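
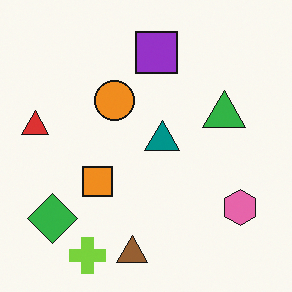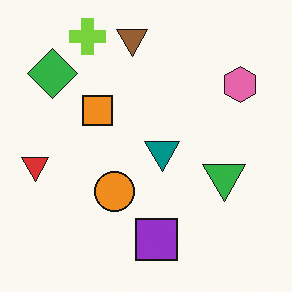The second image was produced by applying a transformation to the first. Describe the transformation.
The transformation is: flipped vertically (top ↔ bottom).

The lime cross is in the bottom-left of the first image and the top-left of the second — shapes on opposite sides of the horizontal midline have swapped in a mirror flip.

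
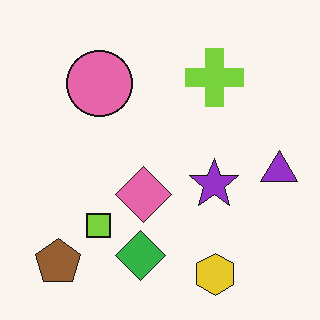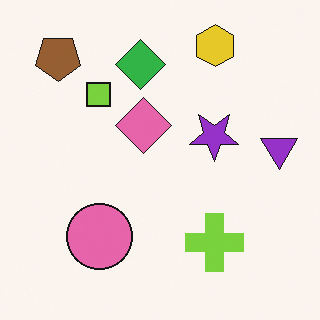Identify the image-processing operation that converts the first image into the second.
The transformation is: flipped vertically (top ↔ bottom).

The yellow hexagon is in the bottom-right of the first image and the top-right of the second — shapes on opposite sides of the horizontal midline have swapped in a mirror flip.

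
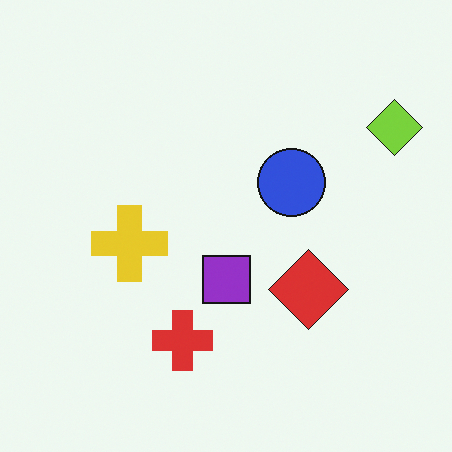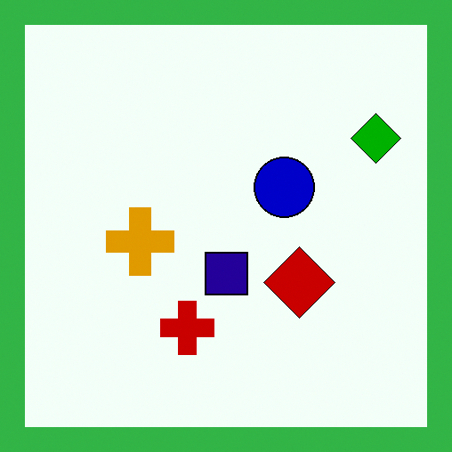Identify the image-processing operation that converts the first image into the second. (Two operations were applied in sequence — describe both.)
This is the original image given much higher contrast, then framed with a green border.

Tones are pushed away from mid-grey across the whole image — a global contrast change. A solid green frame runs around the edge of the second image, with the content slightly shrunk inside it.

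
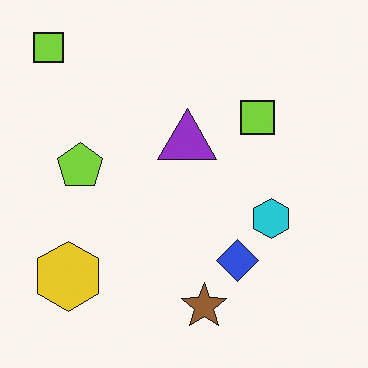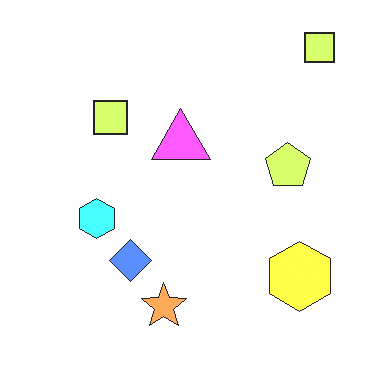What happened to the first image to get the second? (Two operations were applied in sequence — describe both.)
The image was flipped horizontally (left ↔ right), then substantially brightened.

The yellow hexagon is in the bottom-left of the first image and the bottom-right of the second — shapes on opposite sides of the vertical midline have swapped in a mirror flip. Every pixel — background and shapes alike — is uniformly brightened.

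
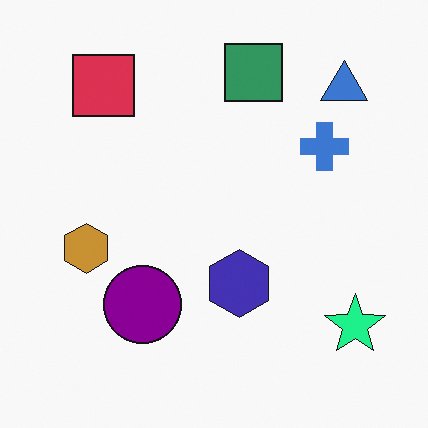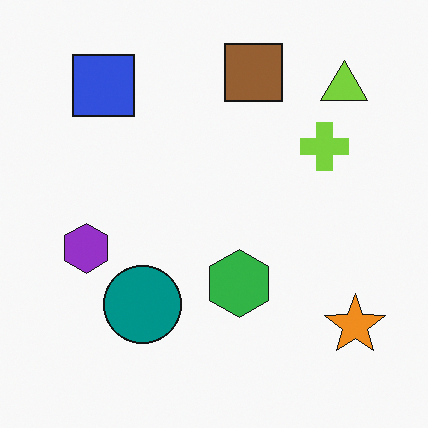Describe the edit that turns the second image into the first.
The transformation is: hue-shifted by a moderate amount.

Every shape's color has rotated by the same amount around the hue wheel — a uniform hue shift.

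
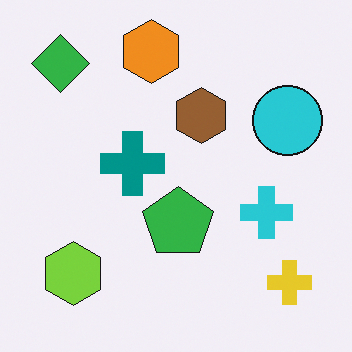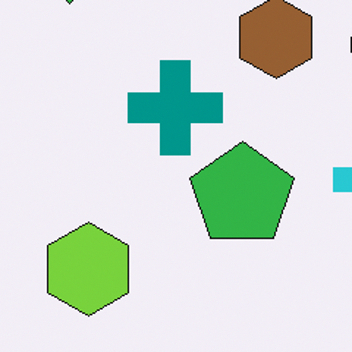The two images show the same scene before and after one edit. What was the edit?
It was cropped to a modestly smaller region and rescaled.

The visible shapes are larger and the field of view is narrower; shapes near the original edges may be partly or wholly outside the frame — a crop-and-rescale.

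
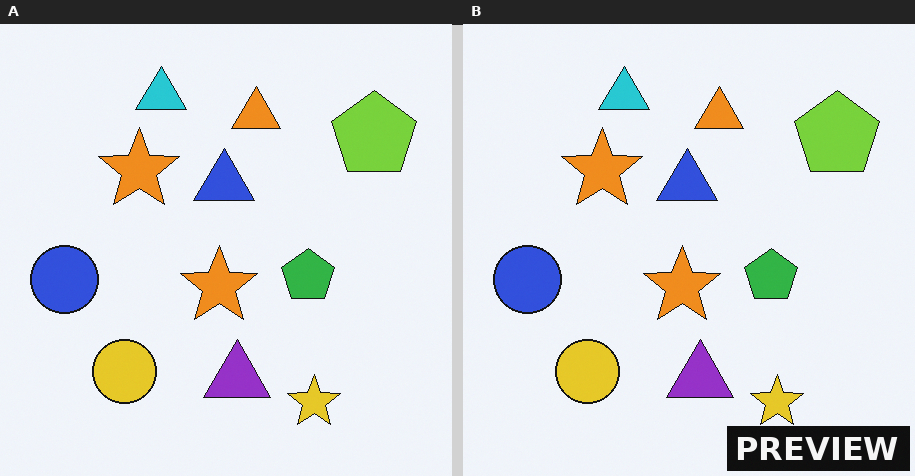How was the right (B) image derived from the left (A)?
The right (B) image is the left (A) watermarked with the text "PREVIEW" in the lower-right corner.

A dark label reading "PREVIEW" appears in the lower-right corner.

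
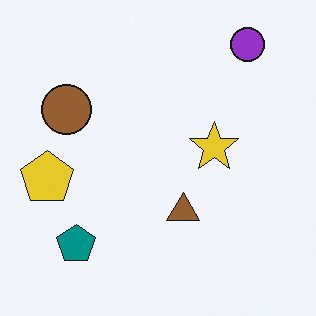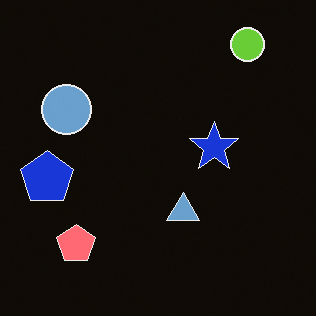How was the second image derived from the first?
The transformation is: color-inverted (negative).

The light background has become dark and every shape's color is its complement — a photographic negative.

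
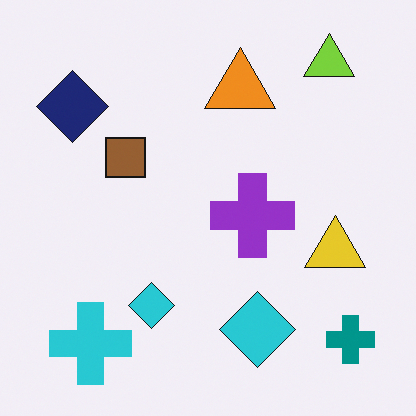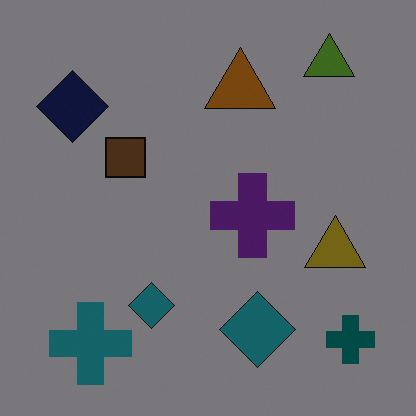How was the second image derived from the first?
It was substantially darkened.

Every pixel — background and shapes alike — is uniformly darkened.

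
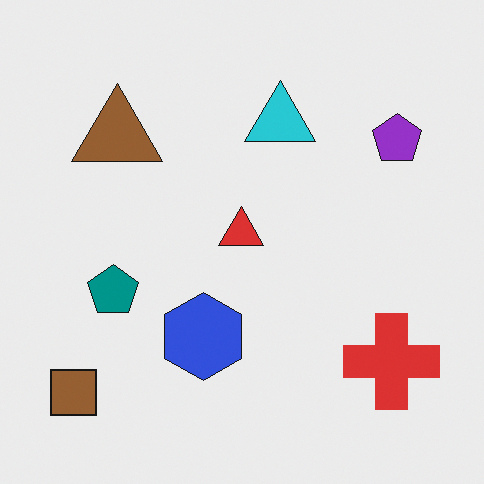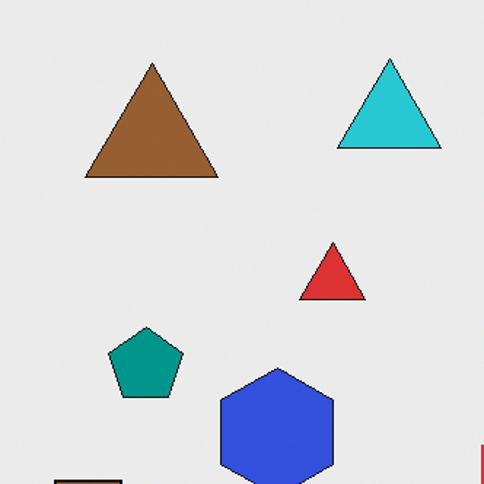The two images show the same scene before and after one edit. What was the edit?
The image was cropped slightly and scaled back up.

The visible shapes are larger and the field of view is narrower; shapes near the original edges may be partly or wholly outside the frame — a crop-and-rescale.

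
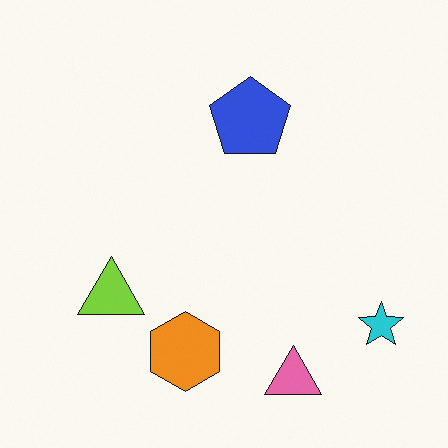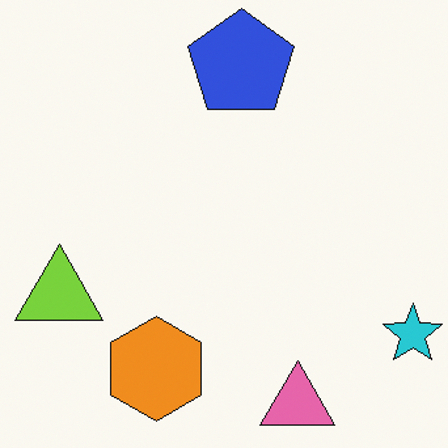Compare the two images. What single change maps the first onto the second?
Cropped slightly and scaled back up.

The visible shapes are larger and the field of view is narrower; shapes near the original edges may be partly or wholly outside the frame — a crop-and-rescale.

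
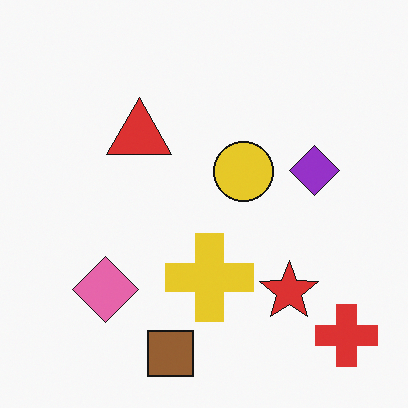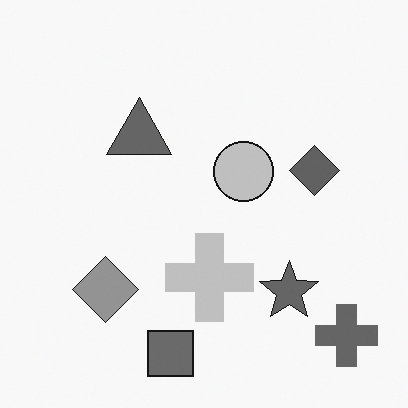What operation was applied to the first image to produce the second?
This is the original image converted to grayscale.

All color is removed — every shape is now a shade of grey.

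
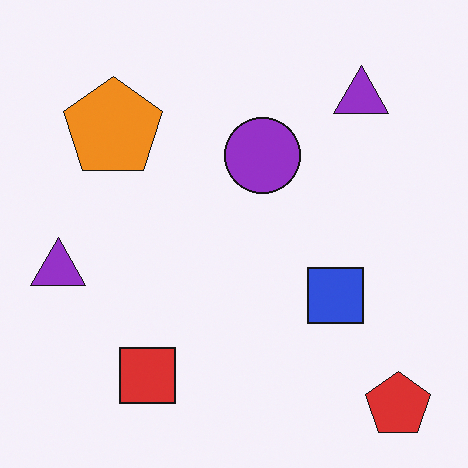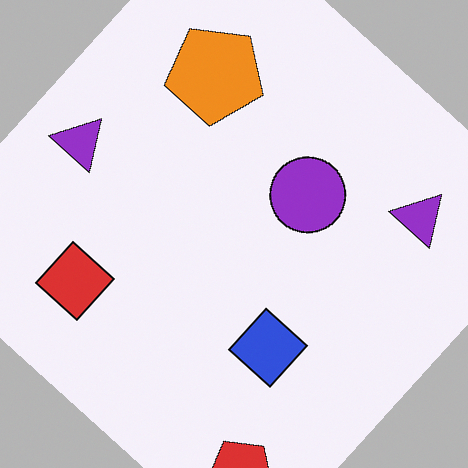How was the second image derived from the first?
This is the original image rotated clockwise by a large amount — several tens of degrees.

Every shape is tilted by the same angle and the image corners show triangular fill wedges — a whole-image rotation by a non-right angle.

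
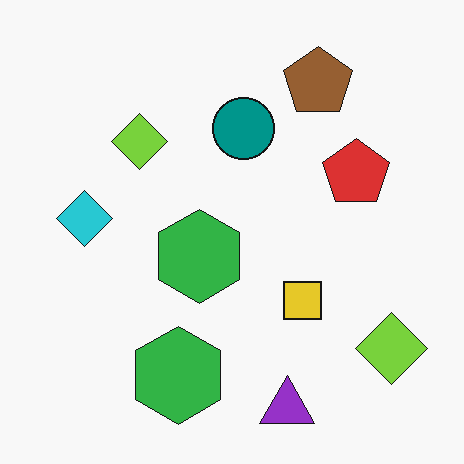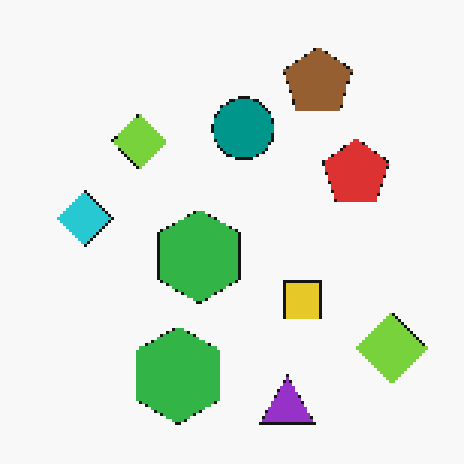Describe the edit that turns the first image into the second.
This is the original image lightly pixelated (a mild mosaic effect).

Shapes are reduced to large square blocks; fine edges and outlines are lost — a downscale-then-upscale (mosaic) effect.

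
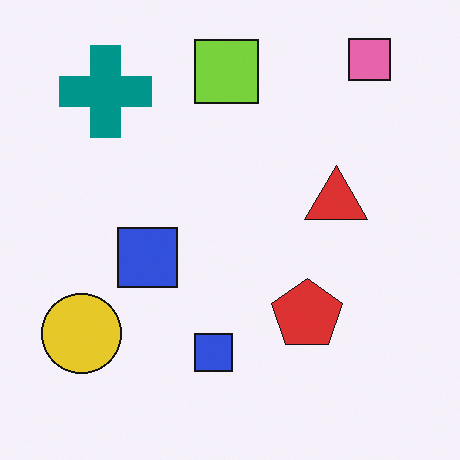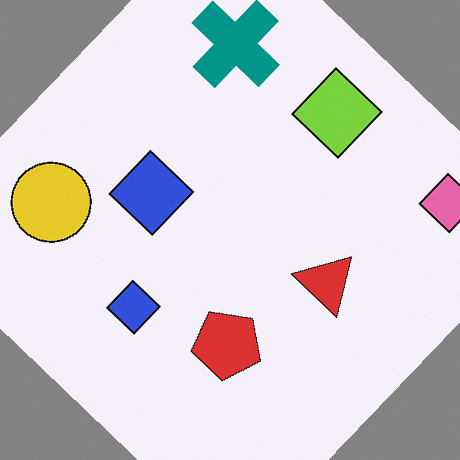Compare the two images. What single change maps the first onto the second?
It was rotated clockwise by a large amount — several tens of degrees.

Every shape is tilted by the same angle and the image corners show triangular fill wedges — a whole-image rotation by a non-right angle.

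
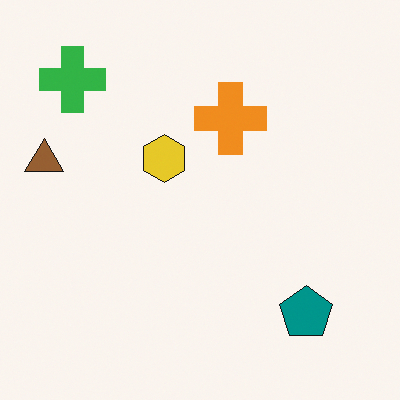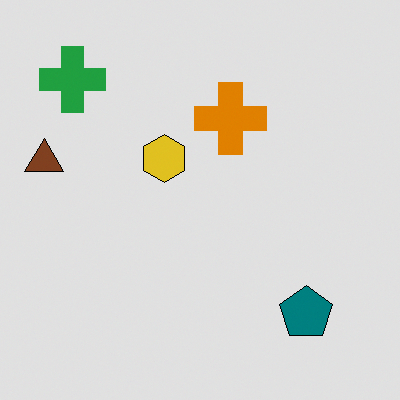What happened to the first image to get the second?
It was posterized to a reduced palette.

Each flat color has snapped to a coarser quantized level — most visibly, the near-white background has dropped to a flat grey.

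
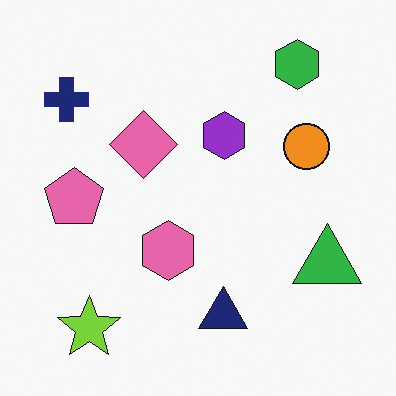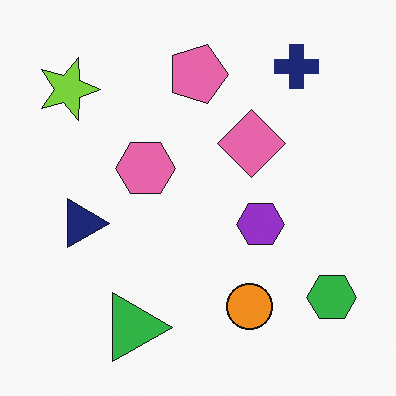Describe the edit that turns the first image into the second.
Rotated 90° clockwise.

The lime star sits in the bottom-left of the first image and the top-left of the second — consistent with a whole-image 90° clockwise rotation.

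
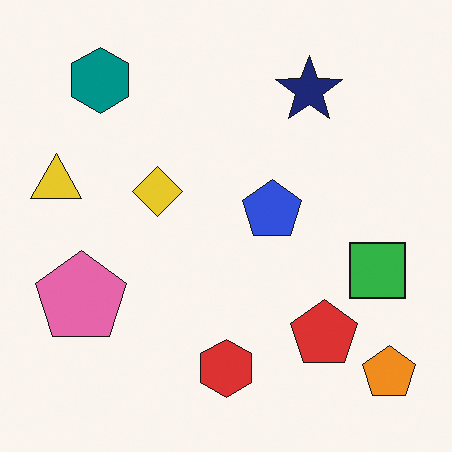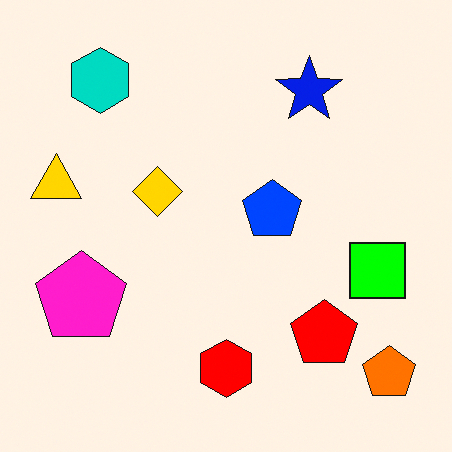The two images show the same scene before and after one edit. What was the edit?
The transformation is: heavily oversaturated.

All colors are more vivid — a global saturation change.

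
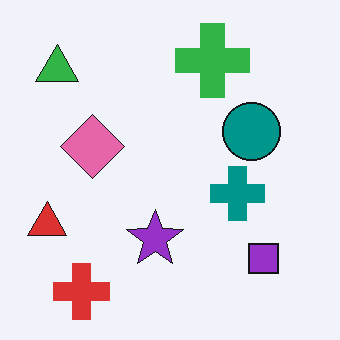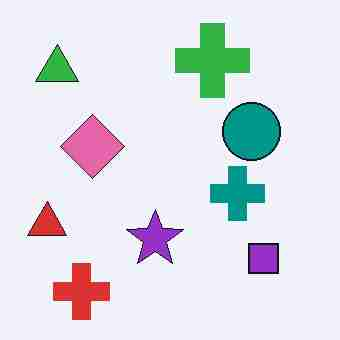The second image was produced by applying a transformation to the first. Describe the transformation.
Degraded with heavy JPEG compression.

Blocky 8×8 compression artifacts appear around shape edges and the flat background shows ringing — characteristic JPEG degradation.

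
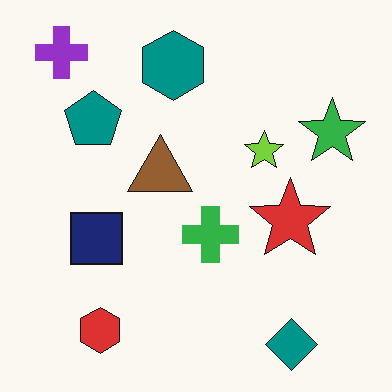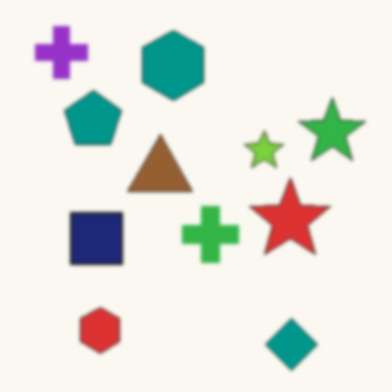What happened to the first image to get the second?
The image was slightly softened.

Shape edges and outlines are uniformly softened across the whole image.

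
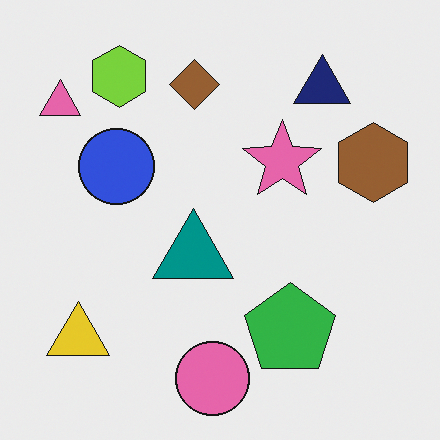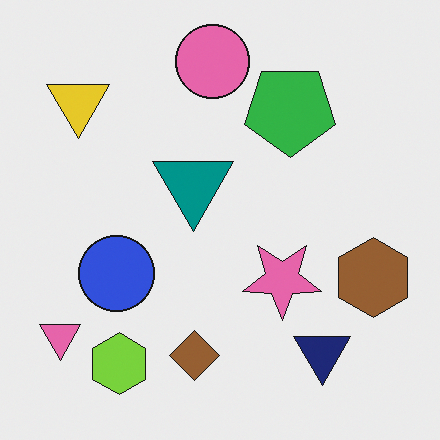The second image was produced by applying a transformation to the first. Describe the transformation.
It was flipped vertically (top ↔ bottom).

The pink circle is in the bottom of the first image and the top of the second — shapes on opposite sides of the horizontal midline have swapped in a mirror flip.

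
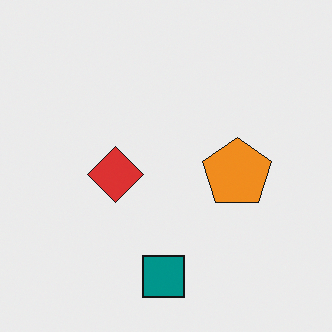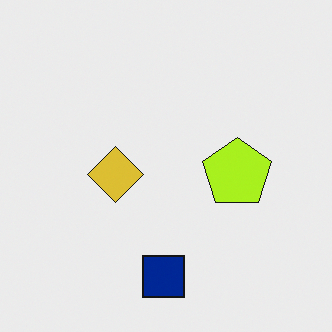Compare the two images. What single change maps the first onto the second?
The transformation is: hue-shifted slightly.

Every shape's color has rotated by the same amount around the hue wheel — a uniform hue shift.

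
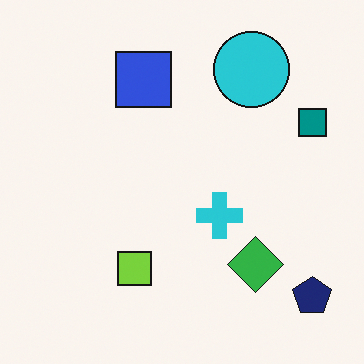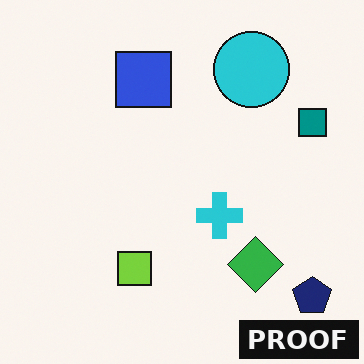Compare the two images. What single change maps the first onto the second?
This is the original image watermarked with the text "PROOF" in the lower-right corner.

A dark label reading "PROOF" appears in the lower-right corner.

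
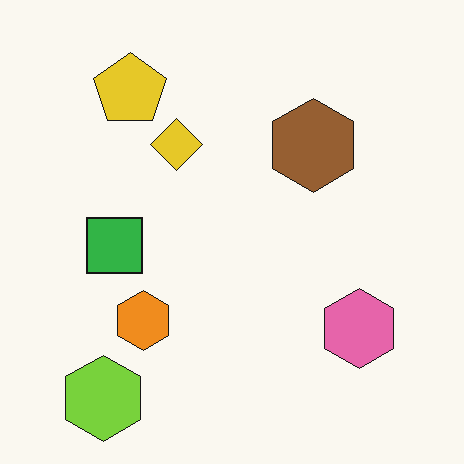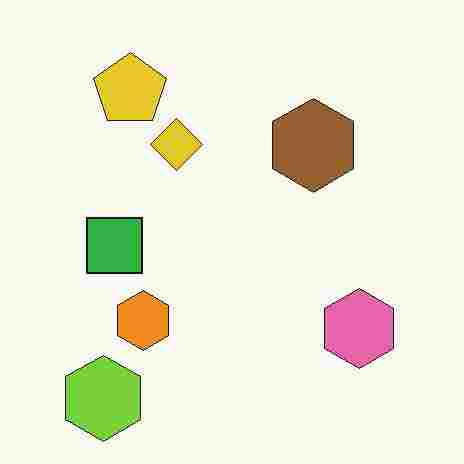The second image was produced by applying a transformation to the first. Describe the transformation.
The transformation is: heavily JPEG-compressed with obvious blocking artifacts.

Blocky 8×8 compression artifacts appear around shape edges and the flat background shows ringing — characteristic JPEG degradation.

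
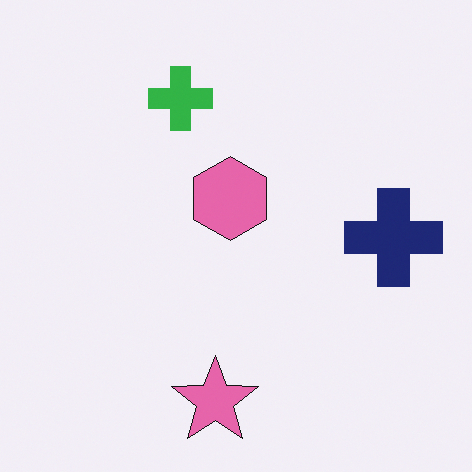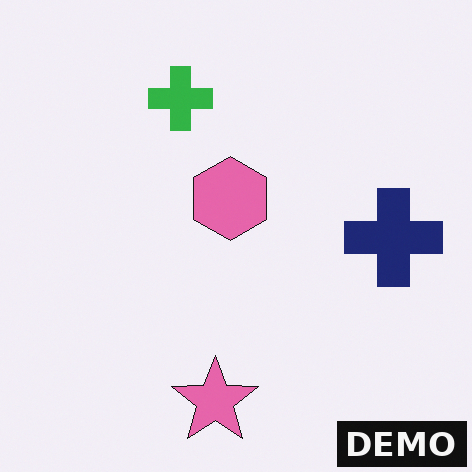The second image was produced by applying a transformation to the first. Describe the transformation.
This is the original image watermarked with the text "DEMO" in the lower-right corner.

A dark label reading "DEMO" appears in the lower-right corner.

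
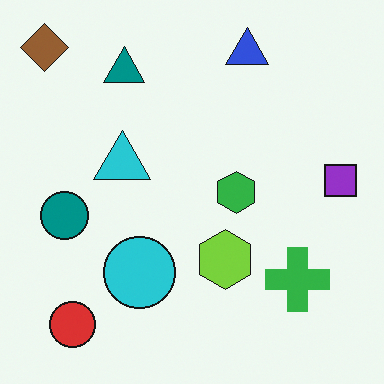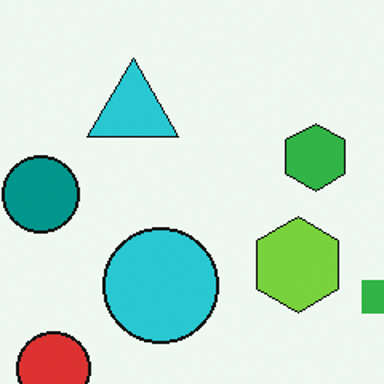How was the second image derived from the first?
It was cropped slightly and scaled back up.

The visible shapes are larger and the field of view is narrower; shapes near the original edges may be partly or wholly outside the frame — a crop-and-rescale.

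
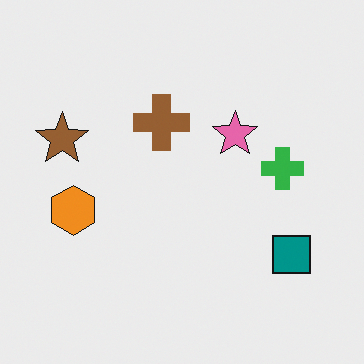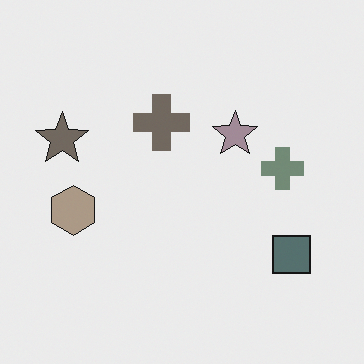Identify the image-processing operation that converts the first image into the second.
It was heavily desaturated.

All colors are more muted and greyish — a global saturation change.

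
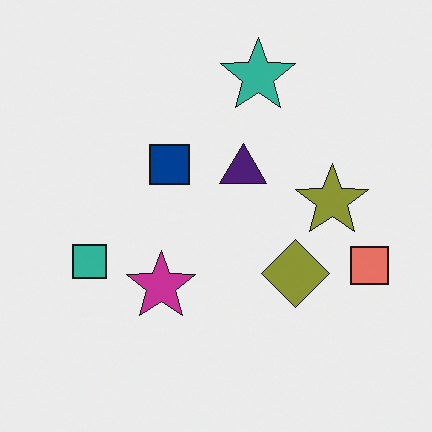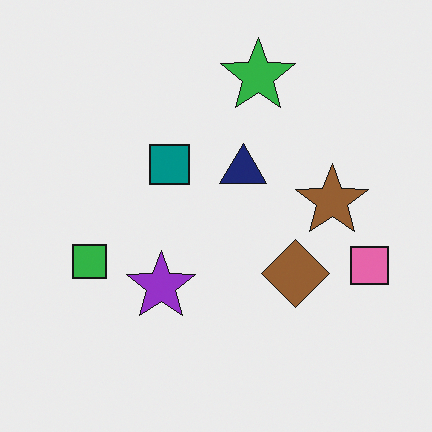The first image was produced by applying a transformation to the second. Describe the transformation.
Hue-shifted slightly.

Every shape's color has rotated by the same amount around the hue wheel — a uniform hue shift.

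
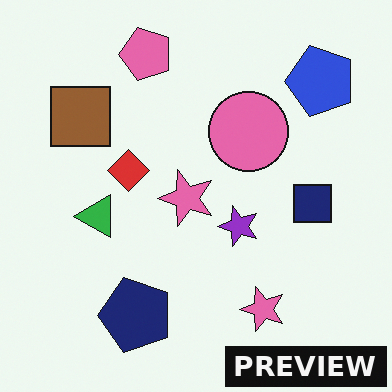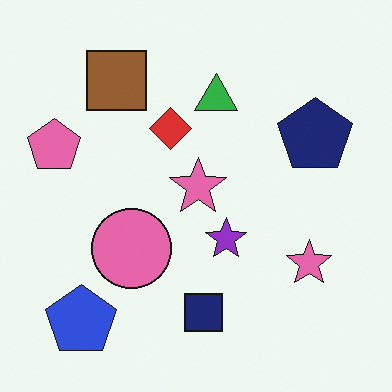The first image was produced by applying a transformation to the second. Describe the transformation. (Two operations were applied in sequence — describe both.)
Transposed (reflected across the top-left ↔ bottom-right diagonal), then watermarked with the text "PREVIEW" in the lower-right corner.

Shapes have swapped their row and column positions — what was in the top-right is now in the bottom-left — a diagonal reflection. A dark label reading "PREVIEW" appears in the lower-right corner.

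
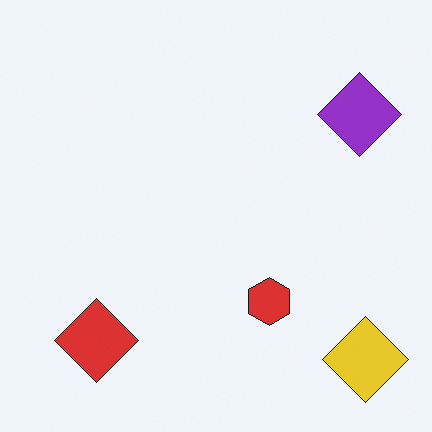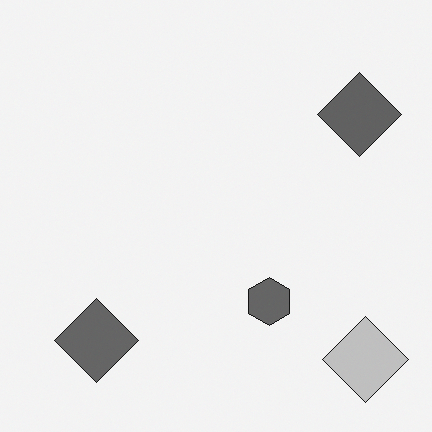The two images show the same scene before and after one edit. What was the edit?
The second image is the first converted to grayscale.

All color is removed — every shape is now a shade of grey.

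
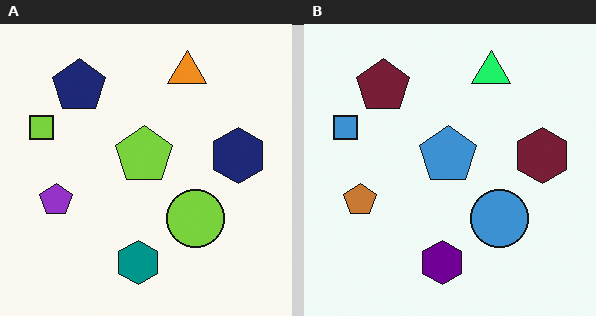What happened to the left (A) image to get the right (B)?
The image was hue-shifted noticeably.

Every shape's color has rotated by the same amount around the hue wheel — a uniform hue shift.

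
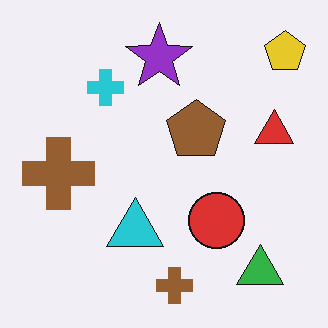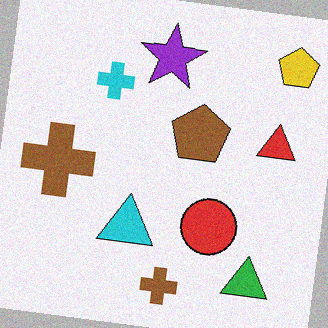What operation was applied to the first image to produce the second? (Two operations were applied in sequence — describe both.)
The image was rotated clockwise by a slight angle, then degraded with subtle gaussian noise.

Every shape is tilted by the same angle and the image corners show triangular fill wedges — a whole-image rotation by a non-right angle. Random speckle covers the whole image, including the flat background.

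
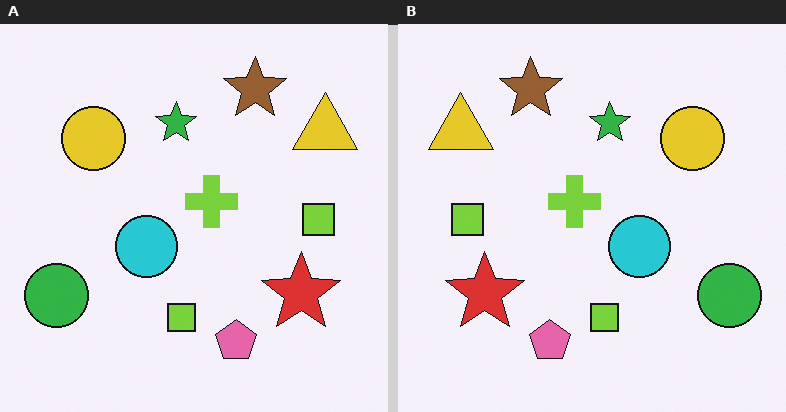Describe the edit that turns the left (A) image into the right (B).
Flipped horizontally (left ↔ right).

The green circle is in the bottom-left of the left (A) image and the bottom-right of the right (B) — shapes on opposite sides of the vertical midline have swapped in a mirror flip.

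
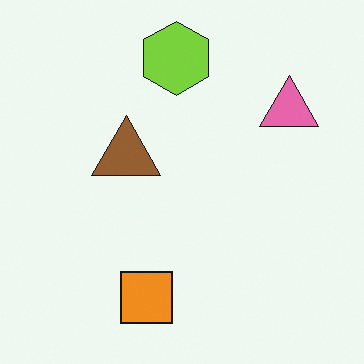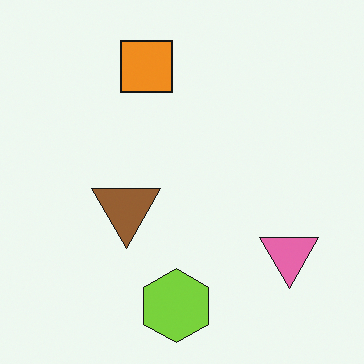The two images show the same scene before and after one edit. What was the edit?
Flipped vertically (top ↔ bottom).

The lime hexagon is in the top of the first image and the bottom of the second — shapes on opposite sides of the horizontal midline have swapped in a mirror flip.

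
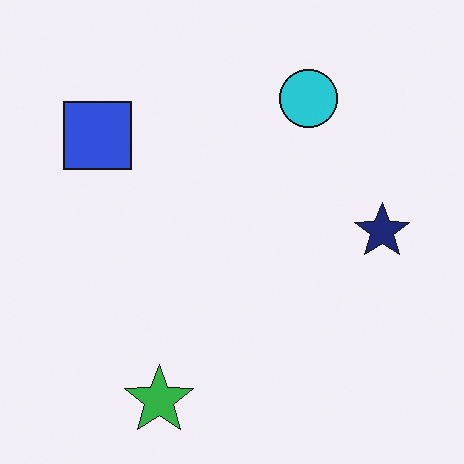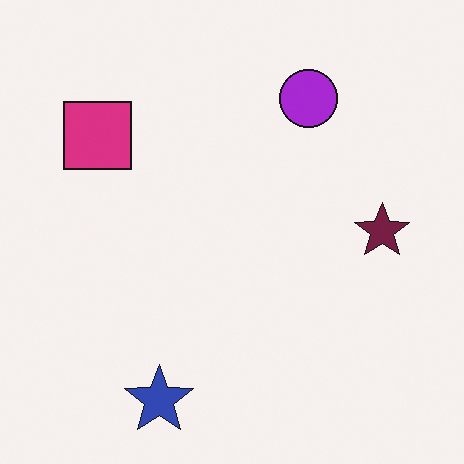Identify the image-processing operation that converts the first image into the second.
The second image is the first hue-shifted through roughly a third of the color wheel.

Every shape's color has rotated by the same amount around the hue wheel — a uniform hue shift.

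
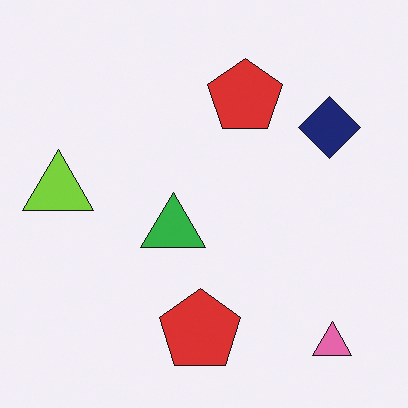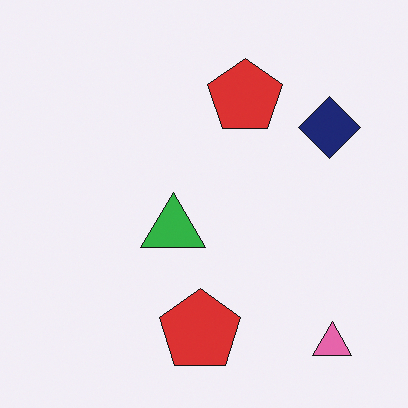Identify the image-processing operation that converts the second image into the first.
This is the original image overlaid with an additional lime triangle.

A lime triangle appears in the first image that is absent from the second.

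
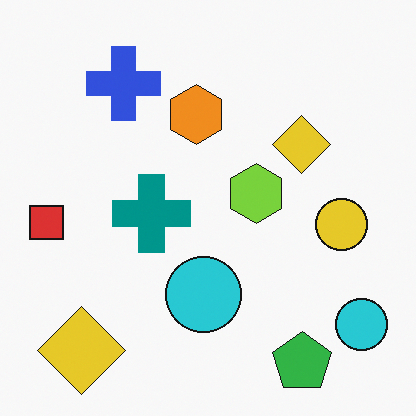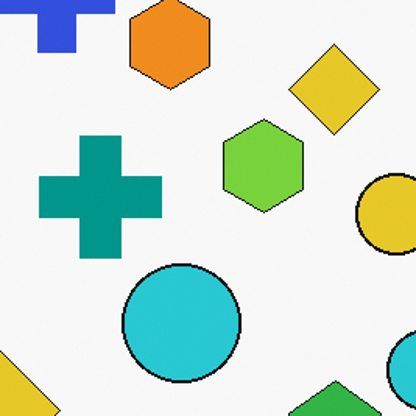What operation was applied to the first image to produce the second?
The image was cropped slightly and scaled back up.

The visible shapes are larger and the field of view is narrower; shapes near the original edges may be partly or wholly outside the frame — a crop-and-rescale.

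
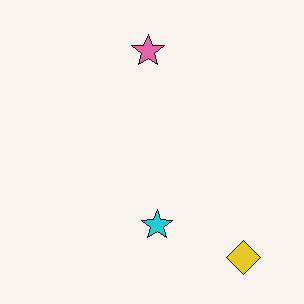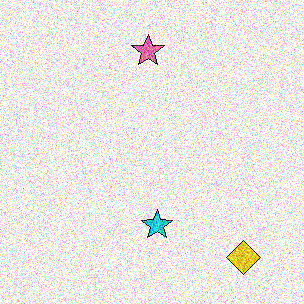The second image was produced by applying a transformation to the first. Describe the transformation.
It was degraded with heavy additive noise.

Random speckle covers the whole image, including the flat background.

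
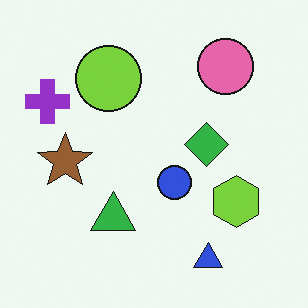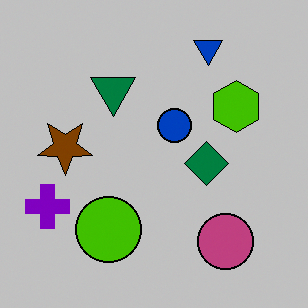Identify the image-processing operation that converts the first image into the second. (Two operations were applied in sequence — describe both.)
The transformation is: flipped vertically (top ↔ bottom), then heavily posterized to just a handful of flat colors.

The blue triangle is in the bottom-right of the first image and the top-right of the second — shapes on opposite sides of the horizontal midline have swapped in a mirror flip. Each flat color has snapped to a coarser quantized level — most visibly, the near-white background has dropped to a flat grey.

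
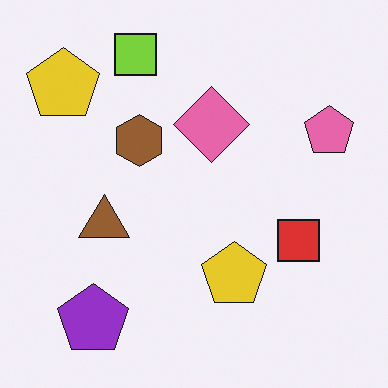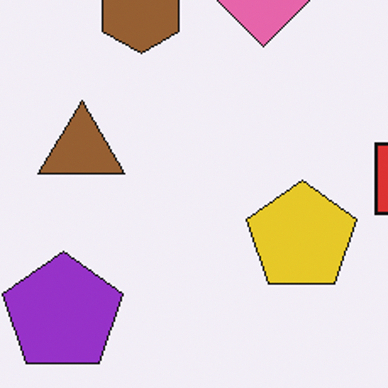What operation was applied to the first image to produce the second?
It was cropped to a noticeably smaller region and rescaled.

The visible shapes are larger and the field of view is narrower; shapes near the original edges may be partly or wholly outside the frame — a crop-and-rescale.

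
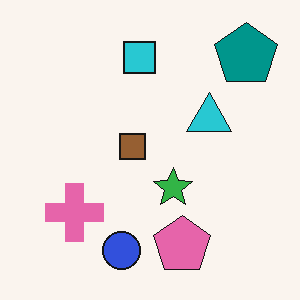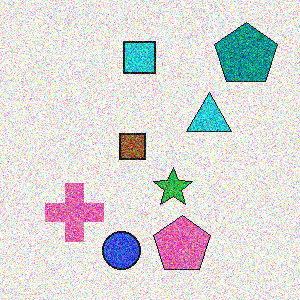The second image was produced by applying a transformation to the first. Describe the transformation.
This is the original image degraded with strong gaussian noise.

Random speckle covers the whole image, including the flat background.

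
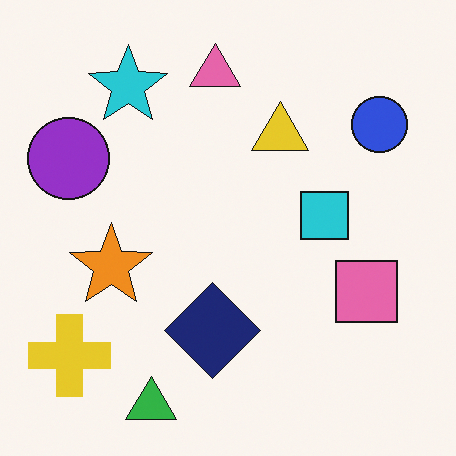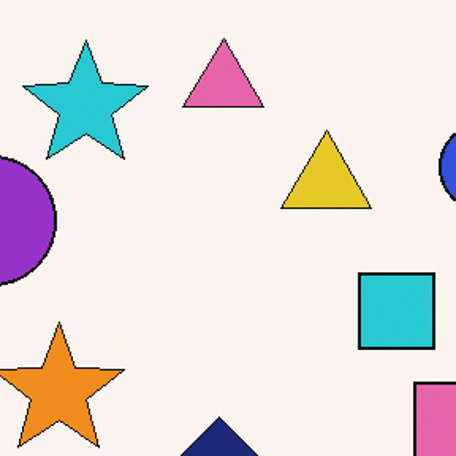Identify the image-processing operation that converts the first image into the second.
The image was cropped to a modestly smaller region and rescaled.

The visible shapes are larger and the field of view is narrower; shapes near the original edges may be partly or wholly outside the frame — a crop-and-rescale.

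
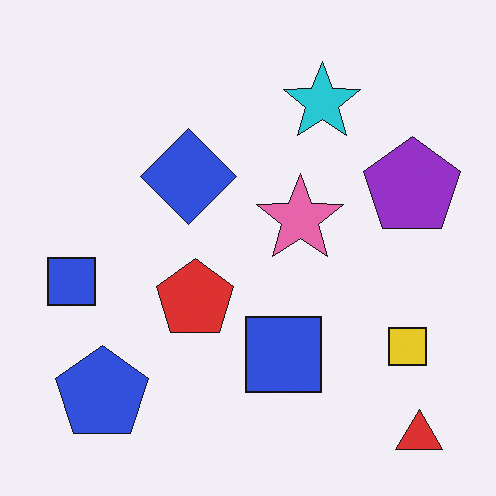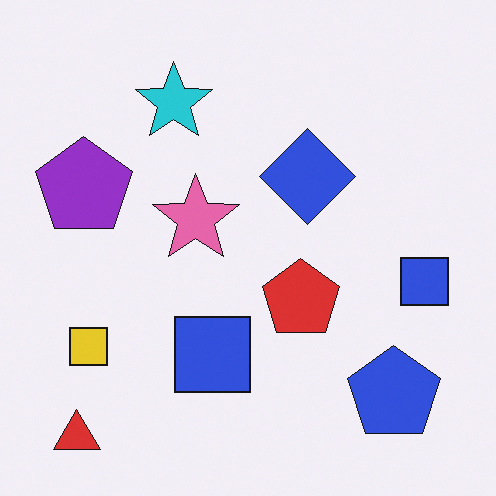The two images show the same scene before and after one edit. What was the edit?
The image was flipped horizontally (left ↔ right).

The red triangle is in the bottom-right of the first image and the bottom-left of the second — shapes on opposite sides of the vertical midline have swapped in a mirror flip.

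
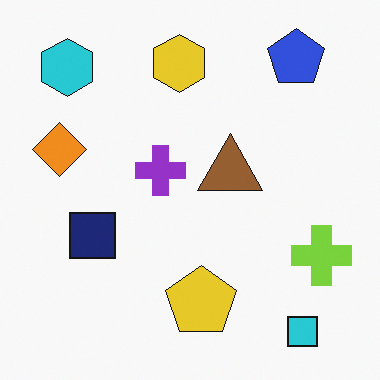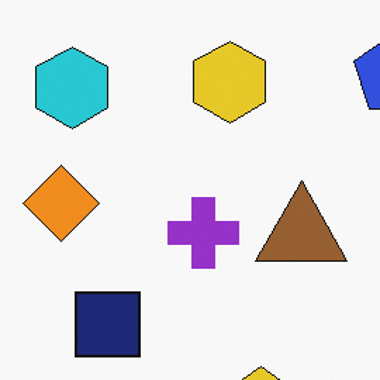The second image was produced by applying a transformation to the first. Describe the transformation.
The transformation is: cropped slightly and scaled back up.

The visible shapes are larger and the field of view is narrower; shapes near the original edges may be partly or wholly outside the frame — a crop-and-rescale.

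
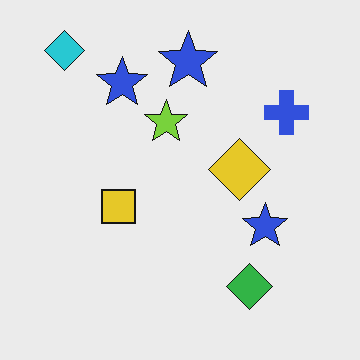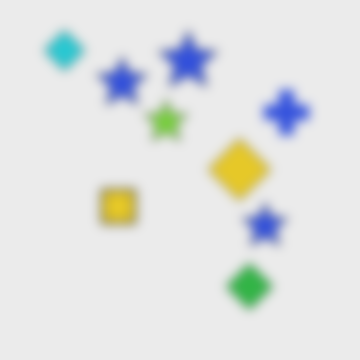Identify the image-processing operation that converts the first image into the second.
The image was strongly gaussian-blurred.

Shape edges and outlines are uniformly softened across the whole image.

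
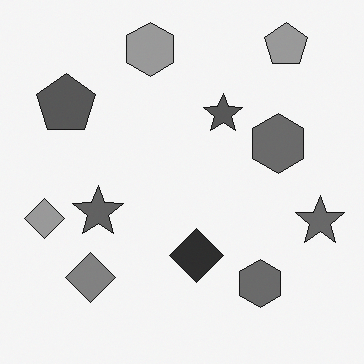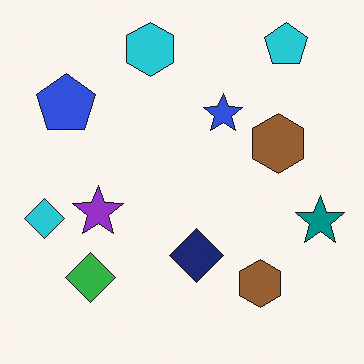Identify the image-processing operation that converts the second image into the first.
The first image is the second converted to grayscale.

All color is removed — every shape is now a shade of grey.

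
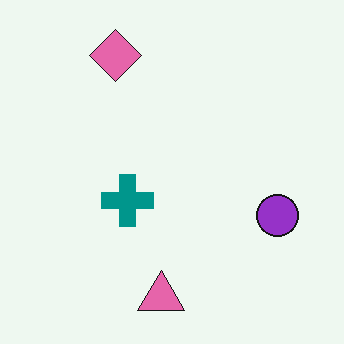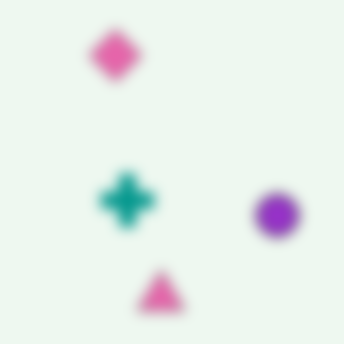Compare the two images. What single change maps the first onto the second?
The image was heavily blurred.

Shape edges and outlines are uniformly softened across the whole image.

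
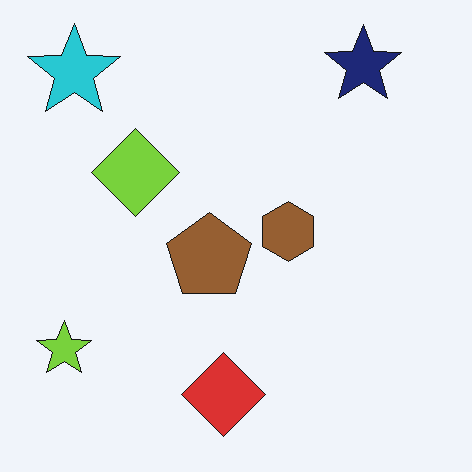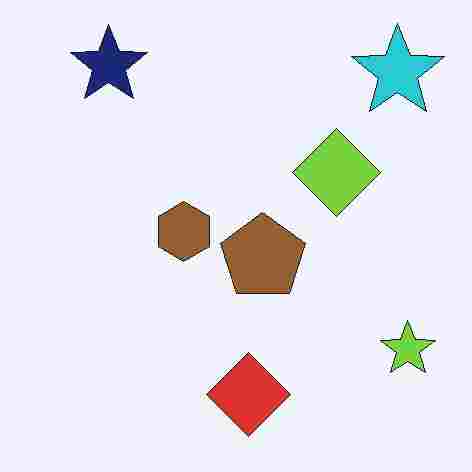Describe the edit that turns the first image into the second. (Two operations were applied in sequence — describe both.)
The second image is the first heavily JPEG-compressed with obvious blocking artifacts, then flipped horizontally (left ↔ right).

Blocky 8×8 compression artifacts appear around shape edges and the flat background shows ringing — characteristic JPEG degradation. The lime star is in the bottom-left of the first image and the bottom-right of the second — shapes on opposite sides of the vertical midline have swapped in a mirror flip.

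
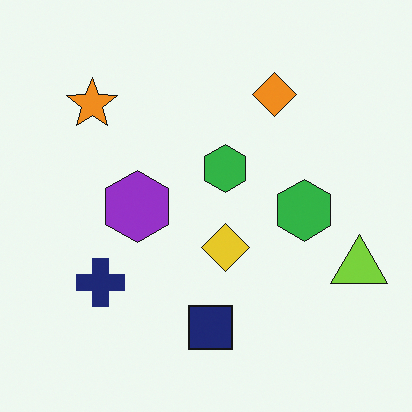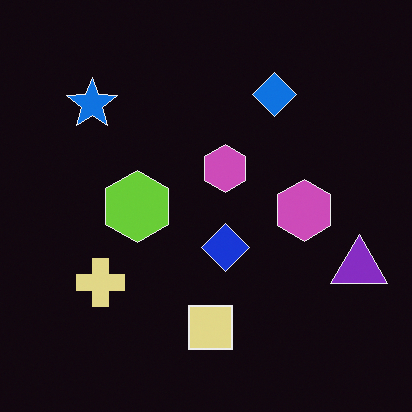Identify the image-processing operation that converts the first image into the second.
Color-inverted (negative).

The light background has become dark and every shape's color is its complement — a photographic negative.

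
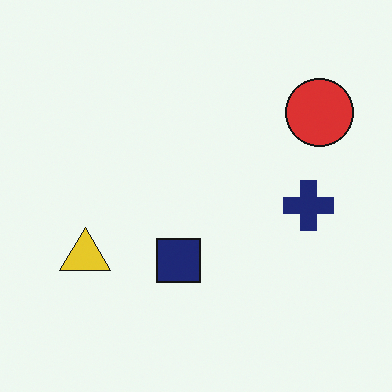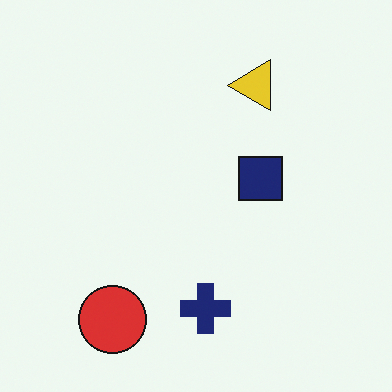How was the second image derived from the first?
The transformation is: transposed (reflected across the top-left ↔ bottom-right diagonal).

Shapes have swapped their row and column positions — what was in the top-right is now in the bottom-left — a diagonal reflection.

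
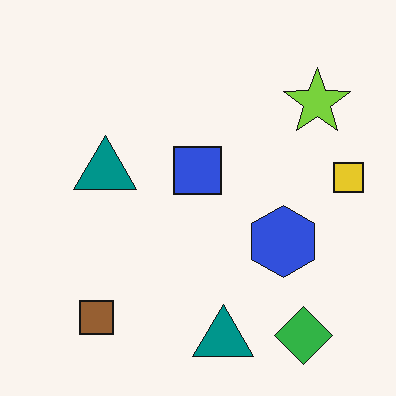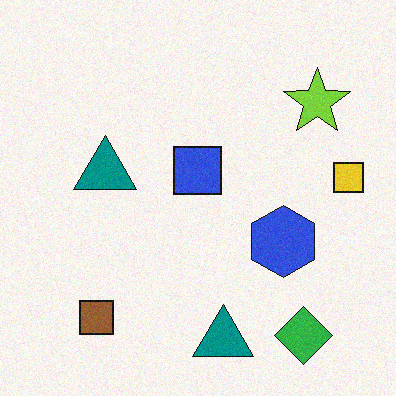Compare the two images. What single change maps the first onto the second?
The transformation is: degraded with a light layer of grain.

Random speckle covers the whole image, including the flat background.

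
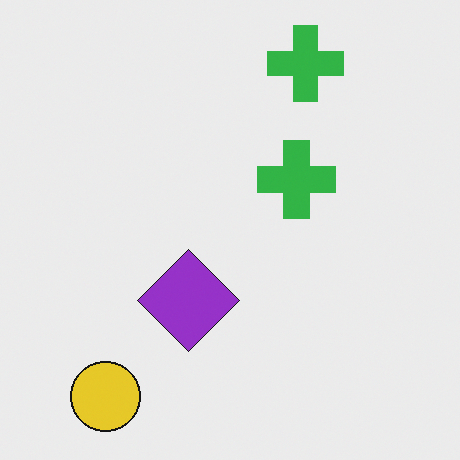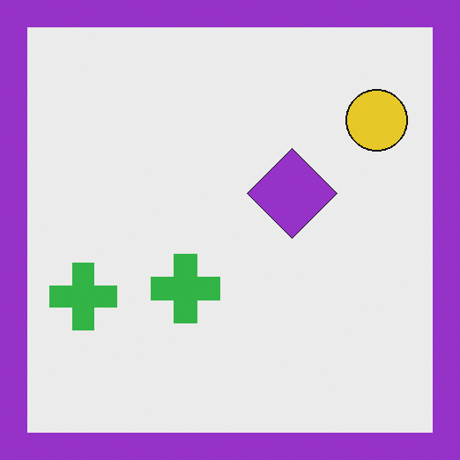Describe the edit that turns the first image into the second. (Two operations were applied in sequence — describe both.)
The second image is the first transposed (reflected across the top-left ↔ bottom-right diagonal), then framed with a purple border.

Shapes have swapped their row and column positions — what was in the top-right is now in the bottom-left — a diagonal reflection. A solid purple frame runs around the edge of the second image, with the content slightly shrunk inside it.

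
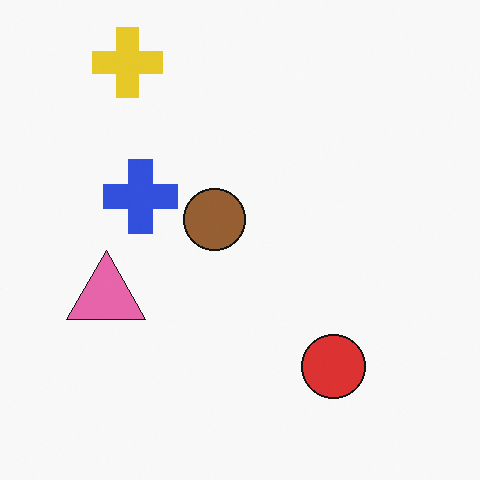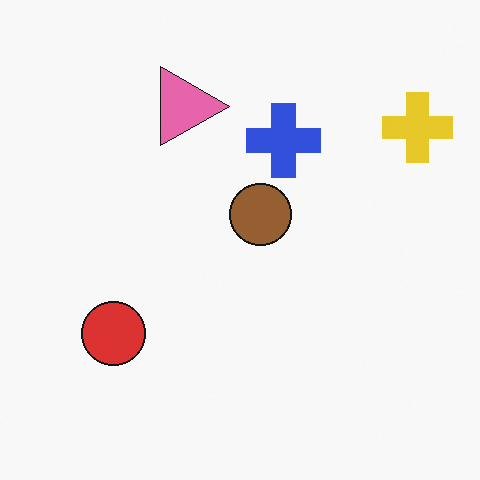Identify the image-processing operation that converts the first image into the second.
The second image is the first rotated 90° clockwise.

The yellow cross sits in the top-left of the first image and the top-right of the second — consistent with a whole-image 90° clockwise rotation.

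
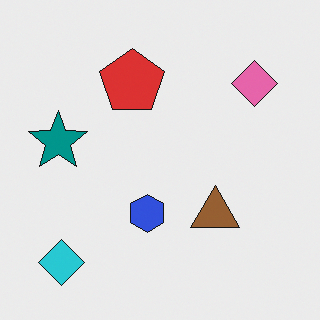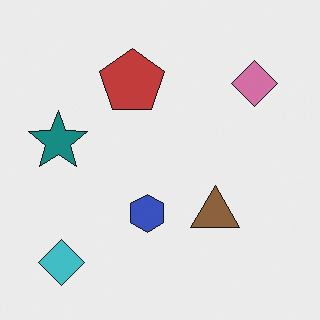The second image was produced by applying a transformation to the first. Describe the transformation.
Slightly desaturated.

All colors are more muted and greyish — a global saturation change.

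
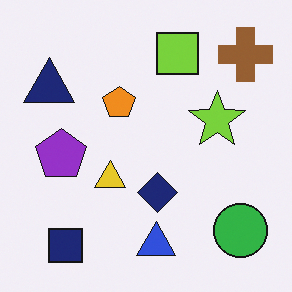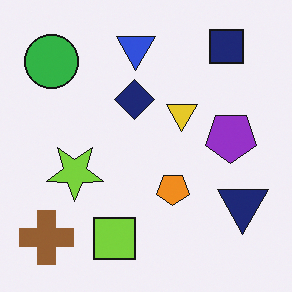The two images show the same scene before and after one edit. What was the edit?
This is the original image rotated 180°.

The brown cross sits in the top-right of the first image and the bottom-left of the second — consistent with a whole-image 180° rotation.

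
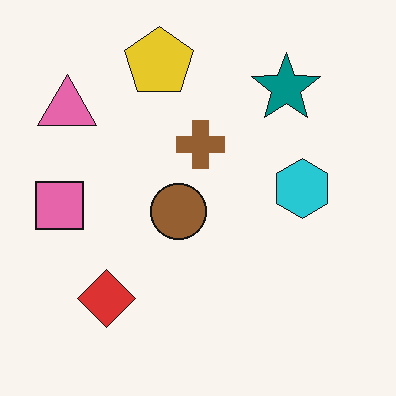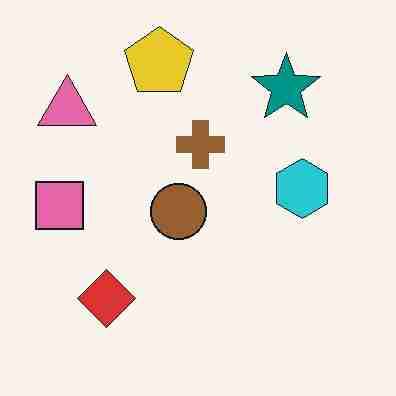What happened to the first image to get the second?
The second image is the first heavily JPEG-compressed with obvious blocking artifacts.

Blocky 8×8 compression artifacts appear around shape edges and the flat background shows ringing — characteristic JPEG degradation.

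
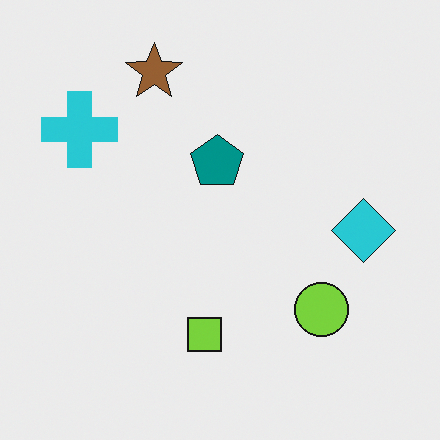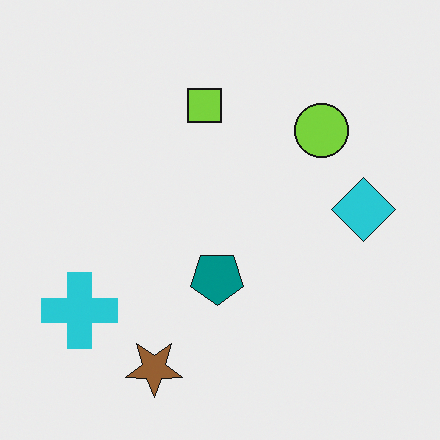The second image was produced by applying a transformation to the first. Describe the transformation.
The transformation is: flipped vertically (top ↔ bottom).

The brown star is in the top of the first image and the bottom of the second — shapes on opposite sides of the horizontal midline have swapped in a mirror flip.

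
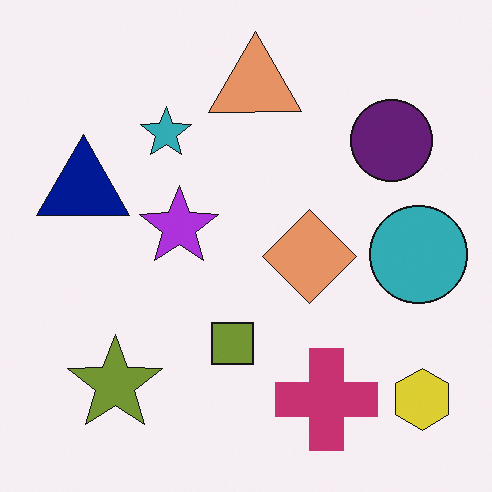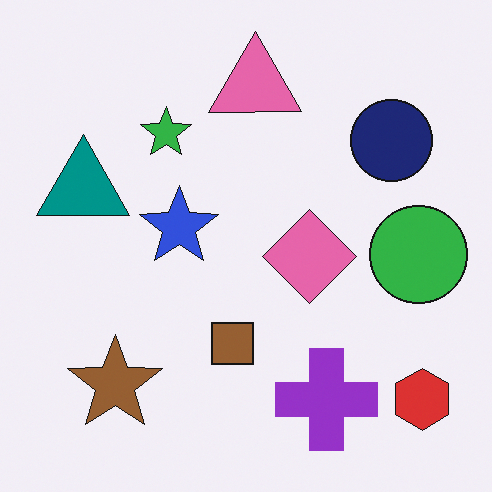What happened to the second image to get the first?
This is the original image hue-shifted by a small amount.

Every shape's color has rotated by the same amount around the hue wheel — a uniform hue shift.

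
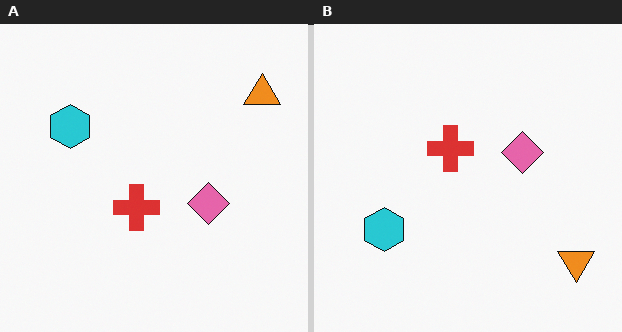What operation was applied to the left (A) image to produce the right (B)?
The right (B) image is the left (A) flipped vertically (top ↔ bottom).

The orange triangle is in the top-right of the left (A) image and the bottom-right of the right (B) — shapes on opposite sides of the horizontal midline have swapped in a mirror flip.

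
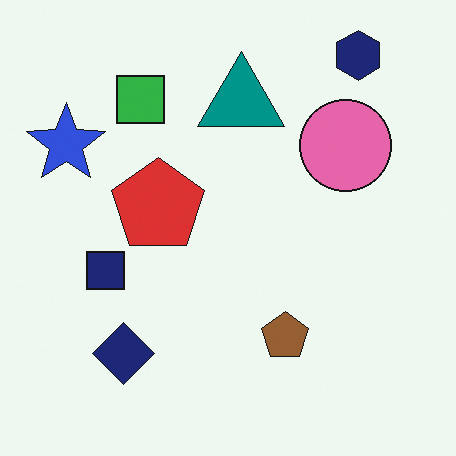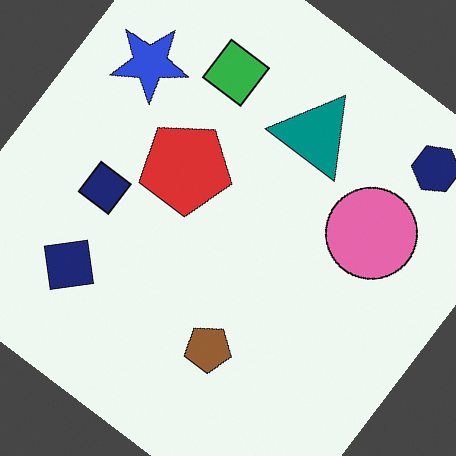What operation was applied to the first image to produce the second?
The transformation is: rotated clockwise by a large amount — several tens of degrees.

Every shape is tilted by the same angle and the image corners show triangular fill wedges — a whole-image rotation by a non-right angle.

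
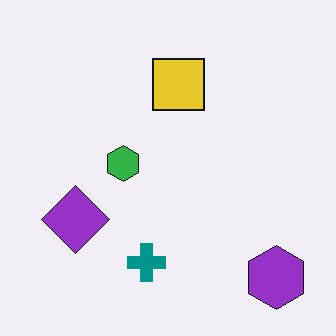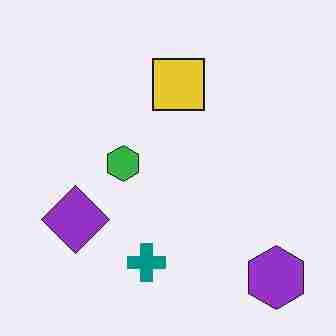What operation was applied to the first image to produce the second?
The transformation is: heavily JPEG-compressed with obvious blocking artifacts.

Blocky 8×8 compression artifacts appear around shape edges and the flat background shows ringing — characteristic JPEG degradation.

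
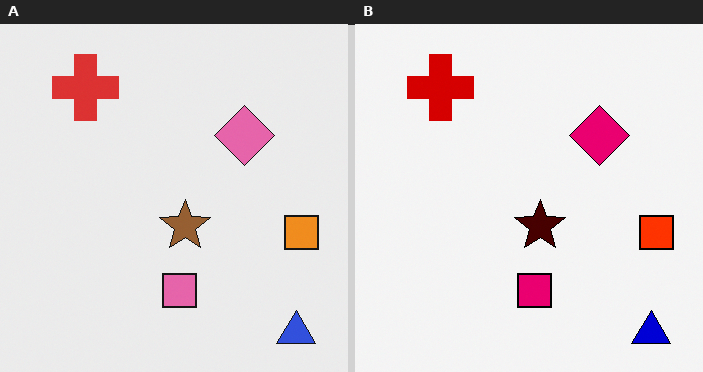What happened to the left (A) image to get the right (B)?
The image was given much higher contrast.

Tones are pushed away from mid-grey across the whole image — a global contrast change.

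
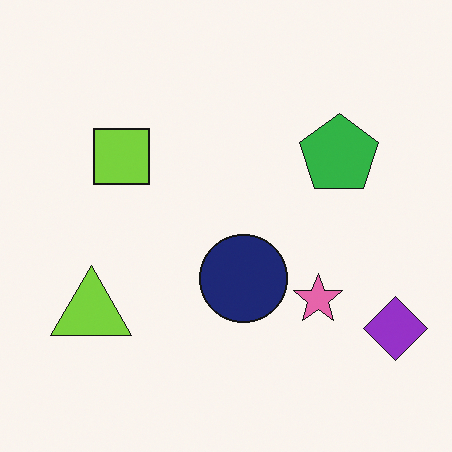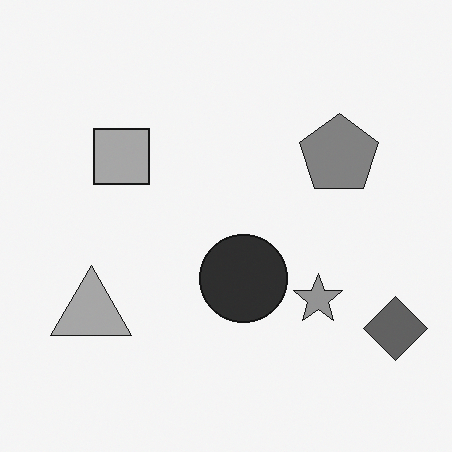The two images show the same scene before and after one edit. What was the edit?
The image was converted to grayscale.

All color is removed — every shape is now a shade of grey.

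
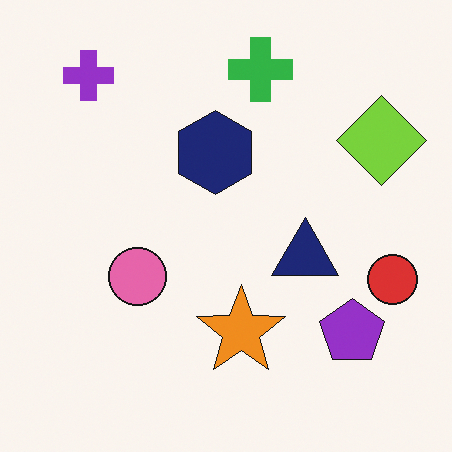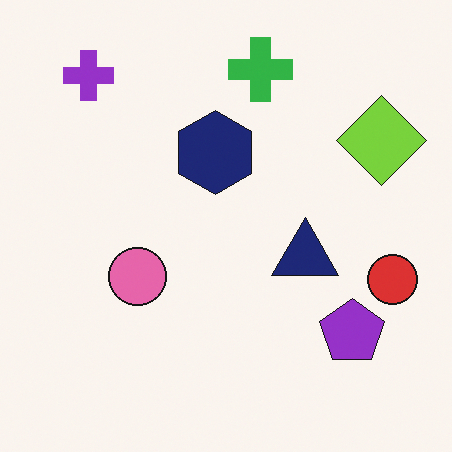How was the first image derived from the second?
The transformation is: overlaid with an additional orange star.

An orange star appears in the first image that is absent from the second.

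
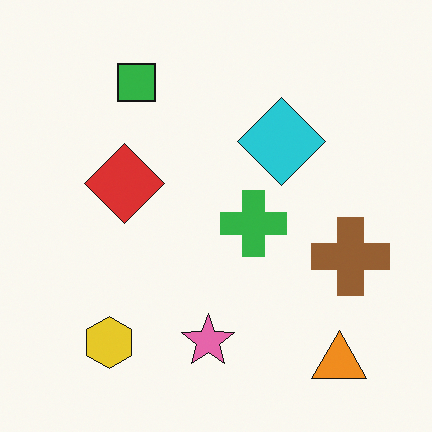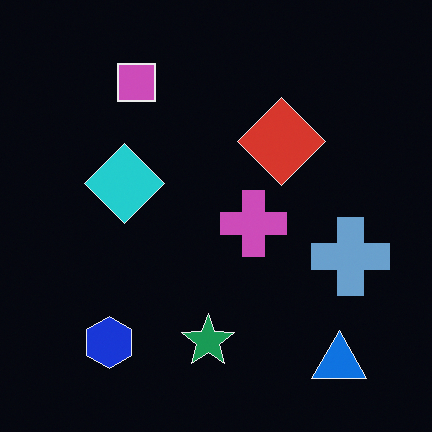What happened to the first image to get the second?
It was color-inverted (negative).

The light background has become dark and every shape's color is its complement — a photographic negative.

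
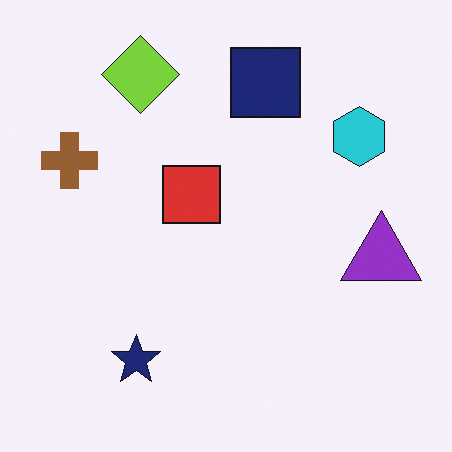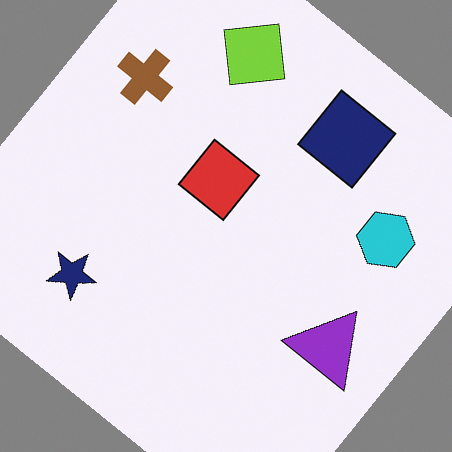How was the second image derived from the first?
The second image is the first rotated clockwise by a large amount — several tens of degrees.

Every shape is tilted by the same angle and the image corners show triangular fill wedges — a whole-image rotation by a non-right angle.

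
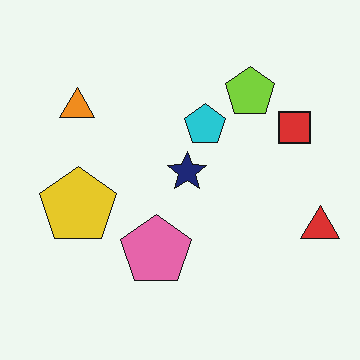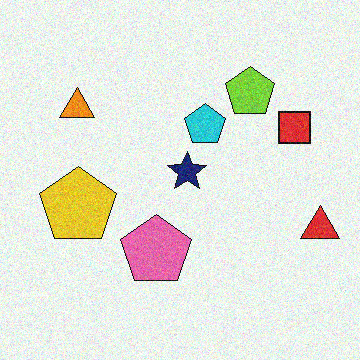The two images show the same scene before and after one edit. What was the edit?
The image was degraded with moderate additive noise.

Random speckle covers the whole image, including the flat background.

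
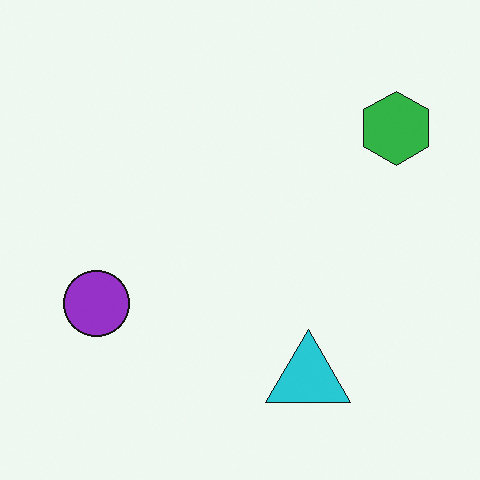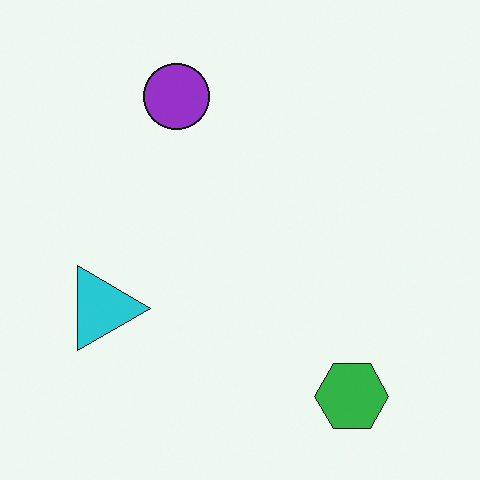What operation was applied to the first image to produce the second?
Rotated 90° clockwise.

The green hexagon sits in the top-right of the first image and the bottom-right of the second — consistent with a whole-image 90° clockwise rotation.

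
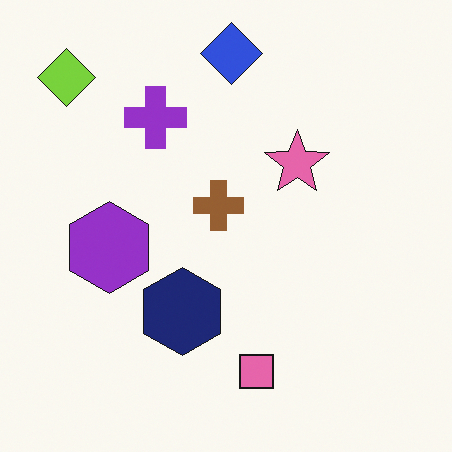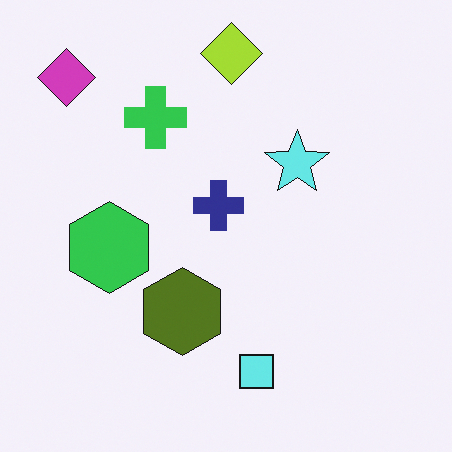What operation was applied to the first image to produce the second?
The image was hue-shifted by a large amount.

Every shape's color has rotated by the same amount around the hue wheel — a uniform hue shift.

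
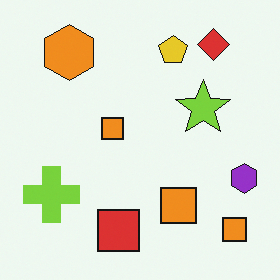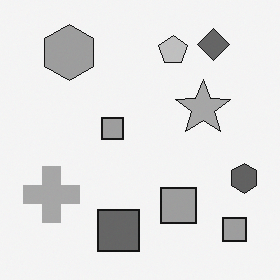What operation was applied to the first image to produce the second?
It was converted to grayscale.

All color is removed — every shape is now a shade of grey.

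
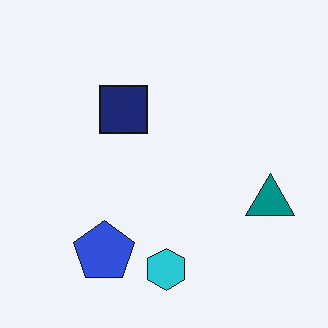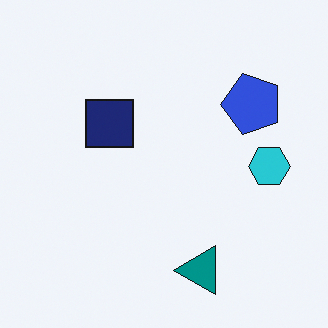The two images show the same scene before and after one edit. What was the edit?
It was transposed (reflected across the top-left ↔ bottom-right diagonal).

Shapes have swapped their row and column positions — what was in the top-right is now in the bottom-left — a diagonal reflection.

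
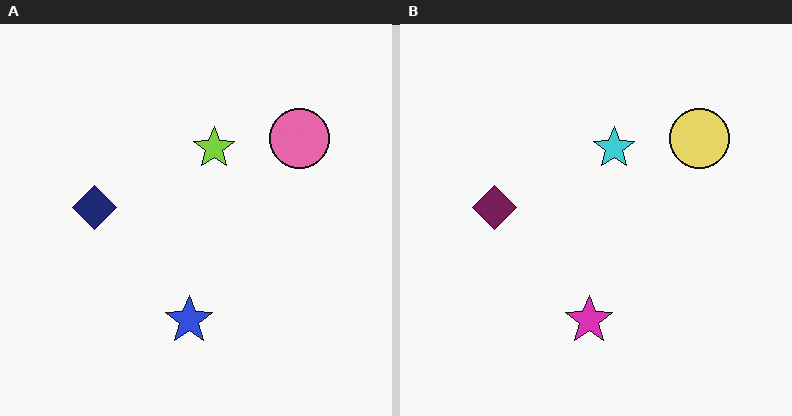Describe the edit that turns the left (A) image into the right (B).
It was hue-shifted noticeably.

Every shape's color has rotated by the same amount around the hue wheel — a uniform hue shift.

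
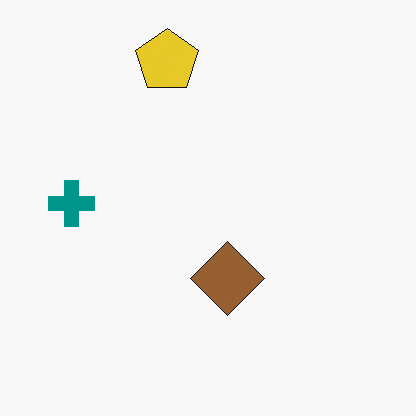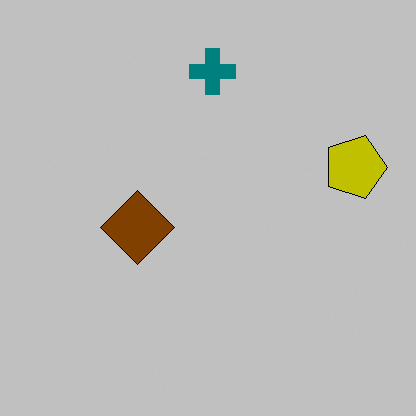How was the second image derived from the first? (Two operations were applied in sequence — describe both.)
The transformation is: rotated 90° clockwise, then heavily posterized to just a handful of flat colors.

The yellow pentagon sits in the top of the first image and the right of the second — consistent with a whole-image 90° clockwise rotation. Each flat color has snapped to a coarser quantized level — most visibly, the near-white background has dropped to a flat grey.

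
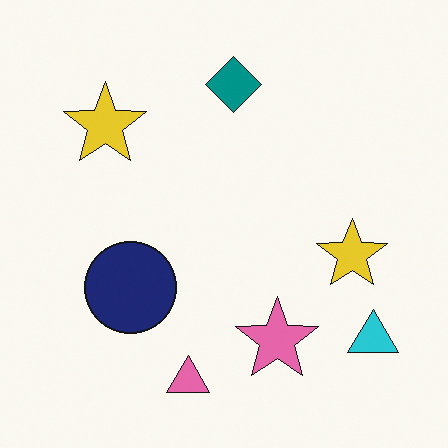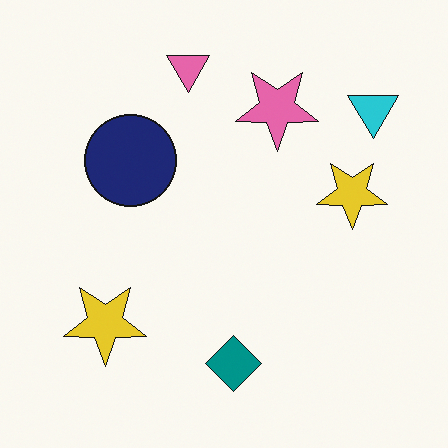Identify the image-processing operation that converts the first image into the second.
The transformation is: flipped vertically (top ↔ bottom).

The pink triangle is in the bottom of the first image and the top of the second — shapes on opposite sides of the horizontal midline have swapped in a mirror flip.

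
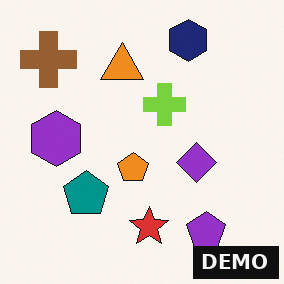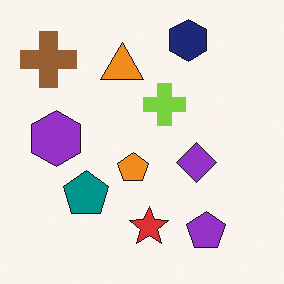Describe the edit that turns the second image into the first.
Watermarked with the text "DEMO" in the lower-right corner.

A dark label reading "DEMO" appears in the lower-right corner.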